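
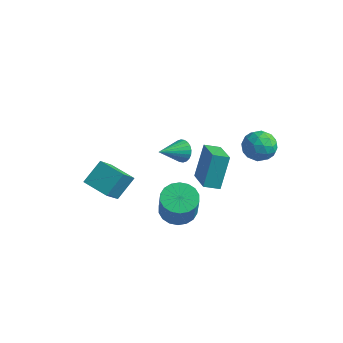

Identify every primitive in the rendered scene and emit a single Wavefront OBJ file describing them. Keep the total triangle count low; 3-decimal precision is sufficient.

v 3.102 3.348 0.952
v 4.156 3.452 0.865
v 3.224 1.708 0.455
v 4.278 1.812 0.368
v 3.819 1.831 1.325
v 3.744 2.845 1.633
v 3.636 2.315 -0.313
v 3.561 3.329 -0.005
v 4.485 2.814 0.083
v 4.599 2.515 1.096
v 2.781 2.645 0.224
v 2.895 2.346 1.237
v 3.618 3.544 0.953
v 3.762 1.616 0.367
v 3.492 1.627 0.93
v 4.111 1.689 0.879
v 3.376 3.187 1.404
v 3.996 3.248 1.353
v 3.798 2.296 1.623
v 3.384 1.912 -0.033
v 4.004 1.973 -0.084
v 3.269 3.471 0.441
v 3.888 3.533 0.39
v 3.582 2.864 -0.303
v 4.431 3.23 0.442
v 4.503 2.266 0.149
v 4.126 2.562 -0.251
v 4.082 3.158 -0.07
v 4.498 3.055 1.037
v 4.569 2.091 0.744
v 4.3 2.102 1.307
v 4.256 2.698 1.488
v 4.692 2.679 0.577
v 2.811 3.069 0.576
v 2.882 2.105 0.283
v 3.124 2.462 -0.168
v 3.08 3.058 0.013
v 2.877 2.894 1.171
v 2.949 1.93 0.878
v 3.298 2.002 1.39
v 3.254 2.598 1.571
v 2.688 2.481 0.743
v 2.939 -3.669 -0.875
v 3.599 -2.866 -0.818
v 4.18 -3.469 0.932
v 3.521 -4.271 0.875
v 3.212 -2.695 -0.63
v 3.793 -3.298 1.12
v 2.771 -2.717 -0.491
v 3.352 -3.319 1.259
v 2.363 -2.927 -0.428
v 2.944 -3.53 1.322
v 2.07 -3.284 -0.454
v 2.651 -3.887 1.296
v 1.949 -3.718 -0.563
v 2.53 -4.32 1.187
v 2.024 -4.141 -0.733
v 2.605 -4.743 1.017
v 2.28 -4.471 -0.932
v 2.861 -5.074 0.818
v 2.667 -4.642 -1.12
v 3.248 -5.245 0.63
v 3.108 -4.621 -1.259
v 3.689 -5.223 0.491
v 3.516 -4.41 -1.322
v 4.097 -5.013 0.428
v 3.809 -4.053 -1.296
v 4.39 -4.656 0.454
v 3.93 -3.62 -1.187
v 4.511 -4.222 0.563
v 3.855 -3.197 -1.017
v 4.436 -3.799 0.733
v 3.999 -2.89 1.099
v 3.867 -1.909 2.974
v 2.482 -1.662 0.35
v 2.35 -0.681 2.225
v 4.65 -2.259 0.815
v 4.518 -1.278 2.69
v 3.133 -1.031 0.066
v 3.001 -0.05 1.941
v -2.371 3.522 -3.57
v -1.994 3.142 -4.165
v -2.829 1.938 -2.85
v -1.764 3.171 -3.956
v -1.626 3.253 -3.688
v -1.602 3.376 -3.402
v -1.695 3.522 -3.142
v -1.891 3.667 -2.947
v -2.16 3.79 -2.847
v -2.46 3.873 -2.857
v -2.748 3.902 -2.976
v -2.977 3.873 -3.185
v -3.115 3.791 -3.453
v -3.139 3.668 -3.739
v -3.046 3.523 -3.999
v -2.85 3.377 -4.194
v -2.582 3.254 -4.294
v -2.281 3.171 -4.284
v -3.755 -2.597 -3.23
v -3.423 -3.919 -1.822
v -3.55 -1.38 -2.134
v -3.219 -2.702 -0.726
v -2.141 -2.558 -3.574
v -1.81 -3.88 -2.166
v -1.937 -1.341 -2.478
v -1.605 -2.663 -1.07
f 1 38 17
f 38 12 41
f 17 41 6
f 38 41 17
f 1 17 13
f 17 6 18
f 13 18 2
f 17 18 13
f 1 13 22
f 13 2 23
f 22 23 8
f 13 23 22
f 1 22 34
f 22 8 37
f 34 37 11
f 22 37 34
f 1 34 38
f 34 11 42
f 38 42 12
f 34 42 38
f 2 18 29
f 18 6 32
f 29 32 10
f 18 32 29
f 6 41 19
f 41 12 40
f 19 40 5
f 41 40 19
f 12 42 39
f 42 11 35
f 39 35 3
f 42 35 39
f 11 37 36
f 37 8 24
f 36 24 7
f 37 24 36
f 8 23 28
f 23 2 25
f 28 25 9
f 23 25 28
f 4 30 16
f 30 10 31
f 16 31 5
f 30 31 16
f 4 16 14
f 16 5 15
f 14 15 3
f 16 15 14
f 4 14 21
f 14 3 20
f 21 20 7
f 14 20 21
f 4 21 26
f 21 7 27
f 26 27 9
f 21 27 26
f 4 26 30
f 26 9 33
f 30 33 10
f 26 33 30
f 5 31 19
f 31 10 32
f 19 32 6
f 31 32 19
f 3 15 39
f 15 5 40
f 39 40 12
f 15 40 39
f 7 20 36
f 20 3 35
f 36 35 11
f 20 35 36
f 9 27 28
f 27 7 24
f 28 24 8
f 27 24 28
f 10 33 29
f 33 9 25
f 29 25 2
f 33 25 29
f 44 43 47
f 44 47 45
f 45 47 48
f 45 48 46
f 47 43 49
f 47 49 48
f 48 49 50
f 48 50 46
f 49 43 51
f 49 51 50
f 50 51 52
f 50 52 46
f 51 43 53
f 51 53 52
f 52 53 54
f 52 54 46
f 53 43 55
f 53 55 54
f 54 55 56
f 54 56 46
f 55 43 57
f 55 57 56
f 56 57 58
f 56 58 46
f 57 43 59
f 57 59 58
f 58 59 60
f 58 60 46
f 59 43 61
f 59 61 60
f 60 61 62
f 60 62 46
f 61 43 63
f 61 63 62
f 62 63 64
f 62 64 46
f 63 43 65
f 63 65 64
f 64 65 66
f 64 66 46
f 65 43 67
f 65 67 66
f 66 67 68
f 66 68 46
f 67 43 69
f 67 69 68
f 68 69 70
f 68 70 46
f 69 43 71
f 69 71 70
f 70 71 72
f 70 72 46
f 71 43 44
f 71 44 72
f 72 44 45
f 72 45 46
f 74 76 73
f 77 74 73
f 73 76 75
f 75 77 73
f 74 80 76
f 78 74 77
f 78 80 74
f 76 80 75
f 79 77 75
f 75 80 79
f 79 78 77
f 80 78 79
f 82 81 84
f 82 84 83
f 84 81 85
f 84 85 83
f 85 81 86
f 85 86 83
f 86 81 87
f 86 87 83
f 87 81 88
f 87 88 83
f 88 81 89
f 88 89 83
f 89 81 90
f 89 90 83
f 90 81 91
f 90 91 83
f 91 81 92
f 91 92 83
f 92 81 93
f 92 93 83
f 93 81 94
f 93 94 83
f 94 81 95
f 94 95 83
f 95 81 96
f 95 96 83
f 96 81 97
f 96 97 83
f 97 81 98
f 97 98 83
f 98 81 82
f 98 82 83
f 100 102 99
f 103 100 99
f 99 102 101
f 101 103 99
f 100 106 102
f 104 100 103
f 104 106 100
f 102 106 101
f 105 103 101
f 101 106 105
f 105 104 103
f 106 104 105



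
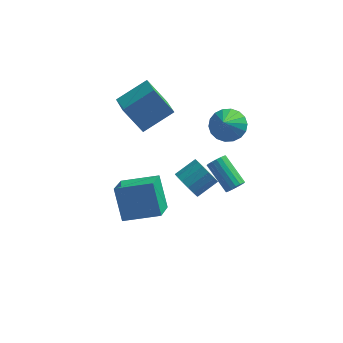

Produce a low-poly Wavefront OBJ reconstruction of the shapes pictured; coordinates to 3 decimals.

v 0.087 0.81 -2.069
v 0.578 0.894 -2.901
v 1.625 1.675 -2.204
v 1.133 1.59 -1.371
v 0.273 1.292 -2.889
v 1.319 2.073 -2.192
v -0.082 1.562 -2.657
v 0.964 2.342 -1.96
v -0.392 1.629 -2.268
v 0.654 2.41 -1.571
v -0.573 1.477 -1.825
v 0.473 2.258 -1.128
v -0.578 1.146 -1.448
v 0.468 1.927 -0.751
v -0.405 0.725 -1.236
v 0.642 1.506 -0.539
v -0.099 0.327 -1.248
v 0.947 1.108 -0.551
v 0.256 0.058 -1.48
v 1.302 0.838 -0.783
v 0.566 -0.01 -1.869
v 1.612 0.771 -1.172
v 0.747 0.142 -2.312
v 1.793 0.923 -1.615
v 0.752 0.473 -2.689
v 1.798 1.254 -1.992
v 2.135 3.358 1.138
v 2.694 4.032 1.786
v 1.945 2.222 2.482
v 2.235 4.18 1.846
v 1.757 4.165 1.766
v 1.354 3.989 1.561
v 1.105 3.689 1.273
v 1.06 3.323 0.957
v 1.228 2.964 0.678
v 1.576 2.683 0.489
v 2.034 2.535 0.429
v 2.512 2.551 0.509
v 2.915 2.726 0.714
v 3.164 3.026 1.003
v 3.209 3.392 1.318
v 3.041 3.751 1.597
v -2.286 0.958 2.439
v -3.418 1.247 3.988
v -2.873 2.651 1.694
v -4.004 2.94 3.243
v -0.696 1.94 3.417
v -1.827 2.229 4.966
v -1.282 3.633 2.672
v -2.414 3.922 4.221
v 2.705 2.342 -3.576
v 3.145 2.375 -3.127
v 1.936 3.651 -2.034
v 1.495 3.618 -2.484
v 3.215 2.601 -3.314
v 2.006 3.877 -2.221
v 3.169 2.768 -3.56
v 1.959 4.044 -2.467
v 3.016 2.837 -3.811
v 1.806 4.113 -2.718
v 2.791 2.793 -4.007
v 1.582 4.069 -2.915
v 2.547 2.646 -4.105
v 1.338 3.922 -3.013
v 2.339 2.429 -4.082
v 1.13 3.705 -2.989
v 2.215 2.192 -3.943
v 1.006 3.468 -2.85
v 2.203 1.989 -3.72
v 0.993 3.265 -2.627
v 2.306 1.868 -3.464
v 1.096 3.144 -2.371
v 2.5 1.855 -3.234
v 1.291 3.13 -2.141
v 2.741 1.953 -3.082
v 1.532 3.229 -1.989
v 2.974 2.141 -3.044
v 1.765 3.417 -1.951
v -2.801 -4.167 -0.314
v -3.354 -3.122 1.397
v -2.64 -2.623 -1.205
v -3.193 -1.578 0.507
v -0.747 -4.042 0.273
v -1.3 -2.997 1.985
v -0.586 -2.498 -0.617
v -1.139 -1.453 1.094
f 2 1 5
f 2 5 3
f 3 5 6
f 3 6 4
f 5 1 7
f 5 7 6
f 6 7 8
f 6 8 4
f 7 1 9
f 7 9 8
f 8 9 10
f 8 10 4
f 9 1 11
f 9 11 10
f 10 11 12
f 10 12 4
f 11 1 13
f 11 13 12
f 12 13 14
f 12 14 4
f 13 1 15
f 13 15 14
f 14 15 16
f 14 16 4
f 15 1 17
f 15 17 16
f 16 17 18
f 16 18 4
f 17 1 19
f 17 19 18
f 18 19 20
f 18 20 4
f 19 1 21
f 19 21 20
f 20 21 22
f 20 22 4
f 21 1 23
f 21 23 22
f 22 23 24
f 22 24 4
f 23 1 25
f 23 25 24
f 24 25 26
f 24 26 4
f 25 1 2
f 25 2 26
f 26 2 3
f 26 3 4
f 28 27 30
f 28 30 29
f 30 27 31
f 30 31 29
f 31 27 32
f 31 32 29
f 32 27 33
f 32 33 29
f 33 27 34
f 33 34 29
f 34 27 35
f 34 35 29
f 35 27 36
f 35 36 29
f 36 27 37
f 36 37 29
f 37 27 38
f 37 38 29
f 38 27 39
f 38 39 29
f 39 27 40
f 39 40 29
f 40 27 41
f 40 41 29
f 41 27 42
f 41 42 29
f 42 27 28
f 42 28 29
f 44 46 43
f 47 44 43
f 43 46 45
f 45 47 43
f 44 50 46
f 48 44 47
f 48 50 44
f 46 50 45
f 49 47 45
f 45 50 49
f 49 48 47
f 50 48 49
f 52 51 55
f 52 55 53
f 53 55 56
f 53 56 54
f 55 51 57
f 55 57 56
f 56 57 58
f 56 58 54
f 57 51 59
f 57 59 58
f 58 59 60
f 58 60 54
f 59 51 61
f 59 61 60
f 60 61 62
f 60 62 54
f 61 51 63
f 61 63 62
f 62 63 64
f 62 64 54
f 63 51 65
f 63 65 64
f 64 65 66
f 64 66 54
f 65 51 67
f 65 67 66
f 66 67 68
f 66 68 54
f 67 51 69
f 67 69 68
f 68 69 70
f 68 70 54
f 69 51 71
f 69 71 70
f 70 71 72
f 70 72 54
f 71 51 73
f 71 73 72
f 72 73 74
f 72 74 54
f 73 51 75
f 73 75 74
f 74 75 76
f 74 76 54
f 75 51 77
f 75 77 76
f 76 77 78
f 76 78 54
f 77 51 52
f 77 52 78
f 78 52 53
f 78 53 54
f 80 82 79
f 83 80 79
f 79 82 81
f 81 83 79
f 80 86 82
f 84 80 83
f 84 86 80
f 82 86 81
f 85 83 81
f 81 86 85
f 85 84 83
f 86 84 85



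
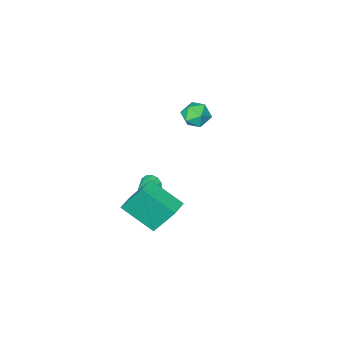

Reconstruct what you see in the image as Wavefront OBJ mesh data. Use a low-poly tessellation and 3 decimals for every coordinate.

v 2.192 -1.34 0.091
v 2.51 -1.585 -0.299
v 3.188 -0.84 0.589
v 2.427 -1.304 -0.416
v 2.269 -1.034 -0.371
v 2.087 -0.861 -0.18
v 1.938 -0.841 0.098
v 1.87 -0.979 0.373
v 1.904 -1.232 0.559
v 2.03 -1.519 0.597
v 2.207 -1.749 0.474
v 2.379 -1.85 0.229
v 2.492 -1.788 -0.059
v -2.542 -4.095 1.474
v -2.234 -3.759 2.13
v -1.406 -3.961 0.87
v -1.098 -3.625 1.526
v -1.287 -4.401 1.527
v -1.989 -4.484 1.899
v -1.651 -3.236 1.101
v -2.353 -3.319 1.473
v -1.683 -3.228 1.899
v -1.458 -3.948 2.162
v -2.182 -3.772 0.838
v -1.957 -4.492 1.101
v 3.461 1.66 0.473
v 2.898 2.523 2.152
v 4.15 2.087 0.485
v 3.587 2.95 2.164
v 4.293 0.29 1.456
v 3.73 1.153 3.135
v 4.982 0.717 1.468
v 4.419 1.58 3.147
f 2 1 4
f 2 4 3
f 4 1 5
f 4 5 3
f 5 1 6
f 5 6 3
f 6 1 7
f 6 7 3
f 7 1 8
f 7 8 3
f 8 1 9
f 8 9 3
f 9 1 10
f 9 10 3
f 10 1 11
f 10 11 3
f 11 1 12
f 11 12 3
f 12 1 13
f 12 13 3
f 13 1 2
f 13 2 3
f 14 25 19
f 14 19 15
f 14 15 21
f 14 21 24
f 14 24 25
f 15 19 23
f 19 25 18
f 25 24 16
f 24 21 20
f 21 15 22
f 17 23 18
f 17 18 16
f 17 16 20
f 17 20 22
f 17 22 23
f 18 23 19
f 16 18 25
f 20 16 24
f 22 20 21
f 23 22 15
f 27 29 26
f 30 27 26
f 26 29 28
f 28 30 26
f 27 33 29
f 31 27 30
f 31 33 27
f 29 33 28
f 32 30 28
f 28 33 32
f 32 31 30
f 33 31 32



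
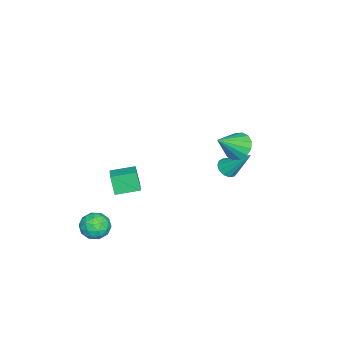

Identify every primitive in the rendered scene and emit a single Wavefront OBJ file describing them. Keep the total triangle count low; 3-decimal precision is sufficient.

v 0.901 2.67 1.966
v 1.365 3.198 1.868
v 1.799 2.05 2.874
v 1.155 3.307 2.149
v 0.877 3.245 2.382
v 0.606 3.029 2.503
v 0.413 2.717 2.48
v 0.351 2.392 2.32
v 0.437 2.142 2.064
v 0.646 2.033 1.783
v 0.924 2.095 1.55
v 1.196 2.311 1.429
v 1.388 2.623 1.452
v 1.45 2.948 1.612
v 2.33 -2.55 -3.195
v 2.857 -3.049 -3.076
v 1.883 -3.231 -4.064
v 2.41 -3.73 -3.945
v 1.882 -3.625 -3.443
v 2.158 -3.205 -2.906
v 2.582 -3.075 -4.234
v 2.858 -2.655 -3.697
v 3.013 -3.374 -3.718
v 2.58 -3.714 -3.229
v 2.16 -2.566 -3.911
v 1.727 -2.906 -3.422
v 2.633 -2.74 -3.059
v 2.107 -3.54 -4.081
v 1.797 -3.479 -3.786
v 2.107 -3.772 -3.715
v 2.222 -2.831 -2.959
v 2.532 -3.125 -2.889
v 1.959 -3.463 -3.105
v 2.208 -3.155 -4.251
v 2.518 -3.449 -4.181
v 2.633 -2.508 -3.425
v 2.943 -2.801 -3.354
v 2.781 -2.817 -4.035
v 3.034 -3.224 -3.367
v 2.771 -3.624 -3.877
v 2.872 -3.24 -4.047
v 3.035 -2.992 -3.732
v 2.78 -3.424 -3.079
v 2.517 -3.824 -3.59
v 2.207 -3.763 -3.295
v 2.369 -3.515 -2.979
v 2.872 -3.615 -3.456
v 2.223 -2.456 -3.55
v 1.96 -2.856 -4.061
v 2.371 -2.765 -4.161
v 2.533 -2.517 -3.845
v 1.969 -2.656 -3.263
v 1.706 -3.056 -3.773
v 1.705 -3.288 -3.408
v 1.868 -3.04 -3.093
v 1.868 -2.665 -3.684
v -0.852 -3.434 -3.669
v -1.091 -3.719 -2.709
v -1.333 -2.396 -3.481
v -1.573 -2.681 -2.521
v -0.007 -3.099 -3.359
v -0.247 -3.384 -2.399
v -0.489 -2.061 -3.171
v -0.728 -2.346 -2.211
v -2.313 1.326 -2.194
v -1.781 1.301 -2.28
v -2.047 2.434 -0.866
v -1.885 1.531 -2.451
v -2.125 1.695 -2.54
v -2.425 1.742 -2.519
v -2.69 1.657 -2.395
v -2.835 1.467 -2.207
v -2.814 1.232 -2.015
v -2.635 1.027 -1.88
v -2.353 0.916 -1.844
v -2.059 0.936 -1.92
v -1.846 1.08 -2.082
f 2 1 4
f 2 4 3
f 4 1 5
f 4 5 3
f 5 1 6
f 5 6 3
f 6 1 7
f 6 7 3
f 7 1 8
f 7 8 3
f 8 1 9
f 8 9 3
f 9 1 10
f 9 10 3
f 10 1 11
f 10 11 3
f 11 1 12
f 11 12 3
f 12 1 13
f 12 13 3
f 13 1 14
f 13 14 3
f 14 1 2
f 14 2 3
f 15 52 31
f 52 26 55
f 31 55 20
f 52 55 31
f 15 31 27
f 31 20 32
f 27 32 16
f 31 32 27
f 15 27 36
f 27 16 37
f 36 37 22
f 27 37 36
f 15 36 48
f 36 22 51
f 48 51 25
f 36 51 48
f 15 48 52
f 48 25 56
f 52 56 26
f 48 56 52
f 16 32 43
f 32 20 46
f 43 46 24
f 32 46 43
f 20 55 33
f 55 26 54
f 33 54 19
f 55 54 33
f 26 56 53
f 56 25 49
f 53 49 17
f 56 49 53
f 25 51 50
f 51 22 38
f 50 38 21
f 51 38 50
f 22 37 42
f 37 16 39
f 42 39 23
f 37 39 42
f 18 44 30
f 44 24 45
f 30 45 19
f 44 45 30
f 18 30 28
f 30 19 29
f 28 29 17
f 30 29 28
f 18 28 35
f 28 17 34
f 35 34 21
f 28 34 35
f 18 35 40
f 35 21 41
f 40 41 23
f 35 41 40
f 18 40 44
f 40 23 47
f 44 47 24
f 40 47 44
f 19 45 33
f 45 24 46
f 33 46 20
f 45 46 33
f 17 29 53
f 29 19 54
f 53 54 26
f 29 54 53
f 21 34 50
f 34 17 49
f 50 49 25
f 34 49 50
f 23 41 42
f 41 21 38
f 42 38 22
f 41 38 42
f 24 47 43
f 47 23 39
f 43 39 16
f 47 39 43
f 58 60 57
f 61 58 57
f 57 60 59
f 59 61 57
f 58 64 60
f 62 58 61
f 62 64 58
f 60 64 59
f 63 61 59
f 59 64 63
f 63 62 61
f 64 62 63
f 66 65 68
f 66 68 67
f 68 65 69
f 68 69 67
f 69 65 70
f 69 70 67
f 70 65 71
f 70 71 67
f 71 65 72
f 71 72 67
f 72 65 73
f 72 73 67
f 73 65 74
f 73 74 67
f 74 65 75
f 74 75 67
f 75 65 76
f 75 76 67
f 76 65 77
f 76 77 67
f 77 65 66
f 77 66 67



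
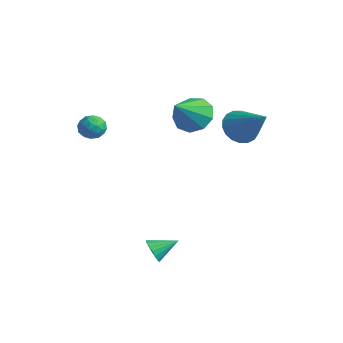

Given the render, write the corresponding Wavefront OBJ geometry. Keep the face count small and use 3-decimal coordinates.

v -2.643 -3.434 1.336
v -2.325 -2.995 0.92
v -1.695 -3.605 1.88
v -1.377 -3.166 1.464
v -1.84 -2.938 1.912
v -2.426 -2.832 1.576
v -1.594 -3.768 1.224
v -2.18 -3.662 0.888
v -1.677 -3.201 0.851
v -1.829 -2.688 1.276
v -2.191 -3.912 1.524
v -2.343 -3.399 1.949
v -2.567 -3.2 1.08
v -1.453 -3.4 1.72
v -1.725 -3.267 1.983
v -1.538 -3.008 1.739
v -2.626 -3.104 1.466
v -2.439 -2.846 1.221
v -2.155 -2.812 1.805
v -1.581 -3.754 1.579
v -1.394 -3.496 1.334
v -2.482 -3.592 1.061
v -2.295 -3.333 0.817
v -1.865 -3.788 0.995
v -1.999 -3.062 0.795
v -1.442 -3.163 1.115
v -1.57 -3.517 0.974
v -1.914 -3.455 0.776
v -2.088 -2.761 1.045
v -1.531 -2.861 1.365
v -1.804 -2.728 1.629
v -2.148 -2.666 1.431
v -1.707 -2.882 1.005
v -2.489 -3.739 1.435
v -1.932 -3.839 1.755
v -1.872 -3.934 1.369
v -2.216 -3.872 1.171
v -2.578 -3.437 1.685
v -2.021 -3.538 2.005
v -2.106 -3.145 2.024
v -2.45 -3.083 1.826
v -2.313 -3.718 1.795
v 3.344 -4.026 -3.51
v 3.556 -4.375 -3.03
v 3.816 -3.054 -3.01
v 3.768 -4.385 -3.213
v 3.897 -4.323 -3.454
v 3.916 -4.202 -3.707
v 3.821 -4.047 -3.92
v 3.633 -3.887 -4.052
v 3.387 -3.755 -4.077
v 3.132 -3.676 -3.989
v 2.92 -3.667 -3.807
v 2.791 -3.729 -3.565
v 2.772 -3.849 -3.313
v 2.866 -4.005 -3.099
v 3.055 -4.164 -2.967
v 3.301 -4.297 -2.943
v 1.679 1.911 1.32
v 2.189 2.284 0.637
v 3.381 1.929 2.6
v 2.038 2.617 0.832
v 1.817 2.81 1.124
v 1.568 2.825 1.454
v 1.341 2.659 1.758
v 1.181 2.344 1.975
v 1.12 1.944 2.062
v 1.169 1.538 2.002
v 1.32 1.205 1.807
v 1.541 1.013 1.515
v 1.79 0.998 1.185
v 2.017 1.164 0.881
v 2.177 1.478 0.664
v 2.238 1.878 0.577
v -1.311 1.64 0.948
v -0.346 1.995 1.001
v -0.869 0.26 2.112
v -0.74 2.293 1.504
v -1.402 2.285 1.746
v -2.021 1.976 1.615
v -2.308 1.51 1.171
v -2.129 1.105 0.623
v -1.567 0.951 0.227
v -0.886 1.119 0.168
v -0.403 1.532 0.474
f 1 38 17
f 38 12 41
f 17 41 6
f 38 41 17
f 1 17 13
f 17 6 18
f 13 18 2
f 17 18 13
f 1 13 22
f 13 2 23
f 22 23 8
f 13 23 22
f 1 22 34
f 22 8 37
f 34 37 11
f 22 37 34
f 1 34 38
f 34 11 42
f 38 42 12
f 34 42 38
f 2 18 29
f 18 6 32
f 29 32 10
f 18 32 29
f 6 41 19
f 41 12 40
f 19 40 5
f 41 40 19
f 12 42 39
f 42 11 35
f 39 35 3
f 42 35 39
f 11 37 36
f 37 8 24
f 36 24 7
f 37 24 36
f 8 23 28
f 23 2 25
f 28 25 9
f 23 25 28
f 4 30 16
f 30 10 31
f 16 31 5
f 30 31 16
f 4 16 14
f 16 5 15
f 14 15 3
f 16 15 14
f 4 14 21
f 14 3 20
f 21 20 7
f 14 20 21
f 4 21 26
f 21 7 27
f 26 27 9
f 21 27 26
f 4 26 30
f 26 9 33
f 30 33 10
f 26 33 30
f 5 31 19
f 31 10 32
f 19 32 6
f 31 32 19
f 3 15 39
f 15 5 40
f 39 40 12
f 15 40 39
f 7 20 36
f 20 3 35
f 36 35 11
f 20 35 36
f 9 27 28
f 27 7 24
f 28 24 8
f 27 24 28
f 10 33 29
f 33 9 25
f 29 25 2
f 33 25 29
f 44 43 46
f 44 46 45
f 46 43 47
f 46 47 45
f 47 43 48
f 47 48 45
f 48 43 49
f 48 49 45
f 49 43 50
f 49 50 45
f 50 43 51
f 50 51 45
f 51 43 52
f 51 52 45
f 52 43 53
f 52 53 45
f 53 43 54
f 53 54 45
f 54 43 55
f 54 55 45
f 55 43 56
f 55 56 45
f 56 43 57
f 56 57 45
f 57 43 58
f 57 58 45
f 58 43 44
f 58 44 45
f 60 59 62
f 60 62 61
f 62 59 63
f 62 63 61
f 63 59 64
f 63 64 61
f 64 59 65
f 64 65 61
f 65 59 66
f 65 66 61
f 66 59 67
f 66 67 61
f 67 59 68
f 67 68 61
f 68 59 69
f 68 69 61
f 69 59 70
f 69 70 61
f 70 59 71
f 70 71 61
f 71 59 72
f 71 72 61
f 72 59 73
f 72 73 61
f 73 59 74
f 73 74 61
f 74 59 60
f 74 60 61
f 76 75 78
f 76 78 77
f 78 75 79
f 78 79 77
f 79 75 80
f 79 80 77
f 80 75 81
f 80 81 77
f 81 75 82
f 81 82 77
f 82 75 83
f 82 83 77
f 83 75 84
f 83 84 77
f 84 75 85
f 84 85 77
f 85 75 76
f 85 76 77



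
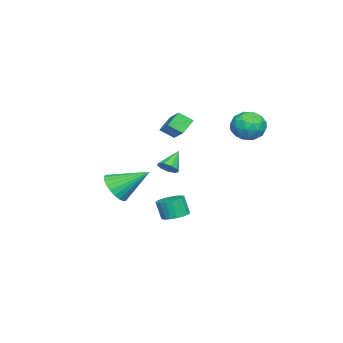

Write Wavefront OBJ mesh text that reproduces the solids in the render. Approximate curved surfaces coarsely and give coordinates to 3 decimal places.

v 1.501 -0.906 -2.78
v 2.169 -0.593 -2.646
v 2.107 -0.92 -1.567
v 1.439 -1.234 -1.7
v 1.974 -0.357 -2.586
v 1.912 -0.684 -1.506
v 1.697 -0.217 -2.56
v 1.634 -0.544 -1.48
v 1.386 -0.195 -2.571
v 1.323 -0.523 -1.491
v 1.095 -0.297 -2.619
v 1.033 -0.624 -1.539
v 0.874 -0.504 -2.694
v 0.812 -0.831 -1.614
v 0.762 -0.781 -2.784
v 0.7 -1.108 -1.705
v 0.777 -1.079 -2.874
v 0.715 -1.406 -1.794
v 0.918 -1.347 -2.947
v 0.856 -1.675 -1.867
v 1.16 -1.54 -2.991
v 1.097 -1.867 -1.912
v 1.46 -1.622 -2.999
v 1.398 -1.95 -1.919
v 1.768 -1.581 -2.969
v 1.706 -1.909 -1.889
v 2.029 -1.424 -2.906
v 1.967 -1.751 -1.826
v 2.2 -1.176 -2.821
v 2.137 -1.504 -1.742
v 2.249 -0.882 -2.73
v 2.187 -1.21 -1.65
v -0.316 3.257 3.554
v 0.582 2.841 3.687
v -0.842 1.899 2.853
v 0.056 1.483 2.986
v -0.529 1.67 3.773
v -0.204 2.51 4.207
v -0.056 2.23 2.333
v 0.269 3.07 2.767
v 0.743 2.206 2.933
v 0.45 1.86 3.823
v -0.71 2.88 2.717
v -1.003 2.534 3.607
v 0.179 3.168 3.682
v -0.439 1.572 2.858
v -0.783 1.682 3.321
v -0.255 1.437 3.399
v -0.283 2.974 3.987
v 0.245 2.729 4.066
v -0.408 2.041 4.117
v -0.505 2.011 2.474
v 0.023 1.766 2.553
v -0.005 3.303 3.141
v 0.523 3.058 3.219
v 0.148 2.699 2.423
v 0.801 2.551 3.317
v 0.493 1.752 2.905
v 0.427 2.192 2.521
v 0.618 2.685 2.776
v 0.629 2.347 3.84
v 0.321 1.549 3.428
v -0.024 1.659 3.891
v 0.167 2.152 4.146
v 0.724 1.974 3.397
v -0.581 3.191 3.112
v -0.889 2.393 2.7
v -0.427 2.588 2.394
v -0.236 3.081 2.649
v -0.753 2.988 3.635
v -1.061 2.189 3.223
v -0.878 2.055 3.764
v -0.687 2.548 4.019
v -0.984 2.766 3.143
v 0.564 -4.508 -1.617
v 1.026 -3.93 -2.304
v 0.196 -2.772 -0.403
v 0.654 -3.919 -2.432
v 0.268 -3.998 -2.437
v -0.073 -4.154 -2.316
v -0.317 -4.365 -2.089
v -0.427 -4.597 -1.79
v -0.386 -4.815 -1.465
v -0.201 -4.987 -1.163
v 0.101 -5.086 -0.93
v 0.474 -5.097 -0.801
v 0.86 -5.018 -0.797
v 1.201 -4.862 -0.917
v 1.445 -4.652 -1.144
v 1.555 -4.42 -1.443
v 1.514 -4.201 -1.768
v 1.328 -4.029 -2.071
v -0.758 -1.768 1.811
v -0.581 -2.508 2.329
v -1.411 -1.429 2.517
v -1.235 -2.169 3.036
v 0.715 -0.791 2.704
v 0.891 -1.531 3.223
v 0.061 -0.452 3.411
v 0.238 -1.192 3.929
v 3.979 -0.461 1.428
v 4.356 -0.14 1.73
v 3.081 -0.219 2.292
v 4.164 0.087 1.467
v 3.886 0.057 1.185
v 3.651 -0.215 1.018
v 3.57 -0.603 1.042
v 3.68 -0.924 1.247
v 3.93 -1.029 1.536
v 4.203 -0.868 1.775
v 4.372 -0.517 1.851
f 2 1 5
f 2 5 3
f 3 5 6
f 3 6 4
f 5 1 7
f 5 7 6
f 6 7 8
f 6 8 4
f 7 1 9
f 7 9 8
f 8 9 10
f 8 10 4
f 9 1 11
f 9 11 10
f 10 11 12
f 10 12 4
f 11 1 13
f 11 13 12
f 12 13 14
f 12 14 4
f 13 1 15
f 13 15 14
f 14 15 16
f 14 16 4
f 15 1 17
f 15 17 16
f 16 17 18
f 16 18 4
f 17 1 19
f 17 19 18
f 18 19 20
f 18 20 4
f 19 1 21
f 19 21 20
f 20 21 22
f 20 22 4
f 21 1 23
f 21 23 22
f 22 23 24
f 22 24 4
f 23 1 25
f 23 25 24
f 24 25 26
f 24 26 4
f 25 1 27
f 25 27 26
f 26 27 28
f 26 28 4
f 27 1 29
f 27 29 28
f 28 29 30
f 28 30 4
f 29 1 31
f 29 31 30
f 30 31 32
f 30 32 4
f 31 1 2
f 31 2 32
f 32 2 3
f 32 3 4
f 33 70 49
f 70 44 73
f 49 73 38
f 70 73 49
f 33 49 45
f 49 38 50
f 45 50 34
f 49 50 45
f 33 45 54
f 45 34 55
f 54 55 40
f 45 55 54
f 33 54 66
f 54 40 69
f 66 69 43
f 54 69 66
f 33 66 70
f 66 43 74
f 70 74 44
f 66 74 70
f 34 50 61
f 50 38 64
f 61 64 42
f 50 64 61
f 38 73 51
f 73 44 72
f 51 72 37
f 73 72 51
f 44 74 71
f 74 43 67
f 71 67 35
f 74 67 71
f 43 69 68
f 69 40 56
f 68 56 39
f 69 56 68
f 40 55 60
f 55 34 57
f 60 57 41
f 55 57 60
f 36 62 48
f 62 42 63
f 48 63 37
f 62 63 48
f 36 48 46
f 48 37 47
f 46 47 35
f 48 47 46
f 36 46 53
f 46 35 52
f 53 52 39
f 46 52 53
f 36 53 58
f 53 39 59
f 58 59 41
f 53 59 58
f 36 58 62
f 58 41 65
f 62 65 42
f 58 65 62
f 37 63 51
f 63 42 64
f 51 64 38
f 63 64 51
f 35 47 71
f 47 37 72
f 71 72 44
f 47 72 71
f 39 52 68
f 52 35 67
f 68 67 43
f 52 67 68
f 41 59 60
f 59 39 56
f 60 56 40
f 59 56 60
f 42 65 61
f 65 41 57
f 61 57 34
f 65 57 61
f 76 75 78
f 76 78 77
f 78 75 79
f 78 79 77
f 79 75 80
f 79 80 77
f 80 75 81
f 80 81 77
f 81 75 82
f 81 82 77
f 82 75 83
f 82 83 77
f 83 75 84
f 83 84 77
f 84 75 85
f 84 85 77
f 85 75 86
f 85 86 77
f 86 75 87
f 86 87 77
f 87 75 88
f 87 88 77
f 88 75 89
f 88 89 77
f 89 75 90
f 89 90 77
f 90 75 91
f 90 91 77
f 91 75 92
f 91 92 77
f 92 75 76
f 92 76 77
f 94 96 93
f 97 94 93
f 93 96 95
f 95 97 93
f 94 100 96
f 98 94 97
f 98 100 94
f 96 100 95
f 99 97 95
f 95 100 99
f 99 98 97
f 100 98 99
f 102 101 104
f 102 104 103
f 104 101 105
f 104 105 103
f 105 101 106
f 105 106 103
f 106 101 107
f 106 107 103
f 107 101 108
f 107 108 103
f 108 101 109
f 108 109 103
f 109 101 110
f 109 110 103
f 110 101 111
f 110 111 103
f 111 101 102
f 111 102 103



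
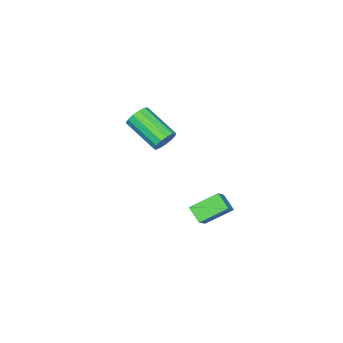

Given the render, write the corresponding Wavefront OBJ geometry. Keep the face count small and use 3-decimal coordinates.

v -3.397 -1.867 0.988
v -2.86 -1.821 1.451
v -3.467 -3.627 2.334
v -4.003 -3.673 1.872
v -3.171 -1.634 1.62
v -3.778 -3.44 2.503
v -3.554 -1.521 1.588
v -4.16 -3.327 2.471
v -3.887 -1.518 1.366
v -4.493 -3.324 2.249
v -4.064 -1.626 1.024
v -4.67 -3.432 1.907
v -4.029 -1.81 0.671
v -4.635 -3.616 1.554
v -3.794 -2.012 0.418
v -4.4 -3.819 1.301
v -3.433 -2.169 0.347
v -4.039 -3.975 1.23
v -3.06 -2.229 0.479
v -3.666 -4.035 1.362
v -2.794 -2.174 0.773
v -3.4 -3.981 1.656
v -2.72 -2.022 1.136
v -3.326 -3.828 2.019
v 0.694 3.539 1.098
v 0.322 2.87 1.627
v 2.046 3.839 2.428
v 1.675 3.171 2.957
v 1.585 2.509 0.423
v 1.214 1.841 0.952
v 2.938 2.81 1.753
v 2.566 2.141 2.282
f 2 1 5
f 2 5 3
f 3 5 6
f 3 6 4
f 5 1 7
f 5 7 6
f 6 7 8
f 6 8 4
f 7 1 9
f 7 9 8
f 8 9 10
f 8 10 4
f 9 1 11
f 9 11 10
f 10 11 12
f 10 12 4
f 11 1 13
f 11 13 12
f 12 13 14
f 12 14 4
f 13 1 15
f 13 15 14
f 14 15 16
f 14 16 4
f 15 1 17
f 15 17 16
f 16 17 18
f 16 18 4
f 17 1 19
f 17 19 18
f 18 19 20
f 18 20 4
f 19 1 21
f 19 21 20
f 20 21 22
f 20 22 4
f 21 1 23
f 21 23 22
f 22 23 24
f 22 24 4
f 23 1 2
f 23 2 24
f 24 2 3
f 24 3 4
f 26 28 25
f 29 26 25
f 25 28 27
f 27 29 25
f 26 32 28
f 30 26 29
f 30 32 26
f 28 32 27
f 31 29 27
f 27 32 31
f 31 30 29
f 32 30 31



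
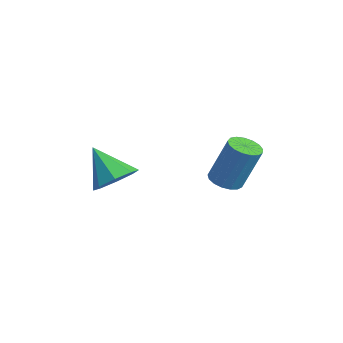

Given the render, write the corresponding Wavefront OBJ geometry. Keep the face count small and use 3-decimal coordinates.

v 0.503 -3.749 -1.444
v 0.992 -3.474 -0.932
v -0.383 -4.091 -0.416
v 0.617 -3.071 -1.121
v 0.175 -3.065 -1.499
v -0.075 -3.46 -1.845
v 0.013 -4.024 -1.957
v 0.388 -4.427 -1.768
v 0.83 -4.433 -1.39
v 1.08 -4.038 -1.044
v 1.16 -0.509 -1.899
v 1.699 -0.625 -1.998
v 2.078 -0.167 -0.481
v 1.54 -0.051 -0.381
v 1.674 -0.368 -2.07
v 2.054 0.09 -0.553
v 1.532 -0.143 -2.102
v 1.912 0.315 -0.585
v 1.304 -0.002 -2.088
v 1.684 0.456 -0.571
v 1.044 0.022 -2.03
v 1.423 0.481 -0.513
v 0.81 -0.075 -1.942
v 1.19 0.384 -0.425
v 0.656 -0.271 -1.845
v 1.036 0.187 -0.327
v 0.618 -0.522 -1.759
v 0.998 -0.064 -0.242
v 0.704 -0.77 -1.706
v 1.084 -0.312 -0.188
v 0.894 -0.959 -1.696
v 1.274 -0.5 -0.179
v 1.146 -1.044 -1.733
v 1.525 -0.586 -0.216
v 1.401 -1.007 -1.808
v 1.78 -0.548 -0.291
v 1.6 -0.856 -1.904
v 1.98 -0.397 -0.387
f 2 1 4
f 2 4 3
f 4 1 5
f 4 5 3
f 5 1 6
f 5 6 3
f 6 1 7
f 6 7 3
f 7 1 8
f 7 8 3
f 8 1 9
f 8 9 3
f 9 1 10
f 9 10 3
f 10 1 2
f 10 2 3
f 12 11 15
f 12 15 13
f 13 15 16
f 13 16 14
f 15 11 17
f 15 17 16
f 16 17 18
f 16 18 14
f 17 11 19
f 17 19 18
f 18 19 20
f 18 20 14
f 19 11 21
f 19 21 20
f 20 21 22
f 20 22 14
f 21 11 23
f 21 23 22
f 22 23 24
f 22 24 14
f 23 11 25
f 23 25 24
f 24 25 26
f 24 26 14
f 25 11 27
f 25 27 26
f 26 27 28
f 26 28 14
f 27 11 29
f 27 29 28
f 28 29 30
f 28 30 14
f 29 11 31
f 29 31 30
f 30 31 32
f 30 32 14
f 31 11 33
f 31 33 32
f 32 33 34
f 32 34 14
f 33 11 35
f 33 35 34
f 34 35 36
f 34 36 14
f 35 11 37
f 35 37 36
f 36 37 38
f 36 38 14
f 37 11 12
f 37 12 38
f 38 12 13
f 38 13 14



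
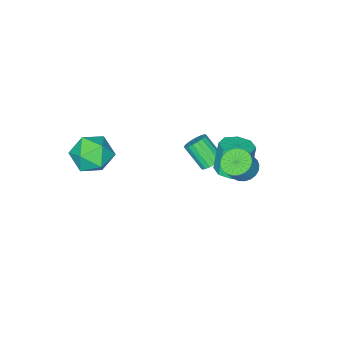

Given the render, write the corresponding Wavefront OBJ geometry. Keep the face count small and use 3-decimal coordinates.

v -2.974 2.268 -0.751
v -2.289 2.877 -0.541
v -2.722 2.781 1.142
v -3.406 2.172 0.931
v -2.915 3.204 -0.683
v -3.347 3.107 1
v -3.574 2.982 -0.865
v -4.007 2.886 0.818
v -3.883 2.343 -0.98
v -4.315 2.246 0.702
v -3.658 1.659 -0.962
v -4.091 1.563 0.721
v -3.033 1.333 -0.82
v -3.465 1.236 0.863
v -2.373 1.554 -0.638
v -2.806 1.458 1.045
v -2.065 2.194 -0.522
v -2.497 2.097 1.16
v 1.938 -1.846 1.824
v 2.479 -1.371 0.84
v 1.681 -3.549 0.86
v 2.222 -3.074 -0.124
v 2.875 -3.304 0.88
v 3.034 -2.252 1.475
v 1.126 -2.668 0.225
v 1.285 -1.616 0.82
v 1.977 -1.879 -0.149
v 3.058 -2.272 0.256
v 1.102 -2.648 1.444
v 2.183 -3.041 1.849
v -2.041 3.872 1.313
v -1.416 4.153 0.901
v -0.813 4.21 1.855
v -1.439 3.928 2.267
v -1.563 4.418 0.978
v -0.96 4.475 1.932
v -1.782 4.599 1.106
v -1.179 4.656 2.06
v -2.041 4.67 1.265
v -1.438 4.727 2.219
v -2.3 4.619 1.432
v -1.697 4.676 2.386
v -2.519 4.455 1.58
v -1.917 4.512 2.534
v -2.666 4.201 1.688
v -2.063 4.258 2.642
v -2.718 3.898 1.739
v -2.115 3.955 2.693
v -2.667 3.59 1.725
v -2.064 3.647 2.679
v -2.52 3.325 1.648
v -1.917 3.382 2.602
v -2.301 3.144 1.52
v -1.698 3.201 2.474
v -2.042 3.073 1.361
v -1.439 3.13 2.315
v -1.783 3.124 1.194
v -1.18 3.181 2.148
v -1.563 3.288 1.046
v -0.961 3.345 2
v -1.417 3.542 0.938
v -0.814 3.599 1.892
v -1.365 3.845 0.887
v -0.762 3.902 1.841
v -3.815 0.115 -2.336
v -3.157 0.268 -2.262
v -3.026 -0.863 -1.109
v -3.685 -1.015 -1.184
v -3.292 0.453 -2.064
v -3.161 -0.678 -0.912
v -3.53 0.572 -1.921
v -3.399 -0.559 -0.768
v -3.825 0.6 -1.86
v -3.694 -0.531 -0.707
v -4.118 0.533 -1.893
v -3.988 -0.598 -0.74
v -4.351 0.382 -2.014
v -4.221 -0.749 -0.861
v -4.478 0.179 -2.199
v -4.348 -0.952 -1.046
v -4.474 -0.037 -2.411
v -4.343 -1.168 -1.258
v -4.339 -0.222 -2.608
v -4.208 -1.353 -1.456
v -4.101 -0.341 -2.752
v -3.97 -1.472 -1.599
v -3.806 -0.369 -2.813
v -3.675 -1.5 -1.66
v -3.512 -0.302 -2.78
v -3.382 -1.433 -1.627
v -3.279 -0.151 -2.659
v -3.149 -1.282 -1.506
v -3.152 0.052 -2.474
v -3.022 -1.079 -1.321
f 2 1 5
f 2 5 3
f 3 5 6
f 3 6 4
f 5 1 7
f 5 7 6
f 6 7 8
f 6 8 4
f 7 1 9
f 7 9 8
f 8 9 10
f 8 10 4
f 9 1 11
f 9 11 10
f 10 11 12
f 10 12 4
f 11 1 13
f 11 13 12
f 12 13 14
f 12 14 4
f 13 1 15
f 13 15 14
f 14 15 16
f 14 16 4
f 15 1 17
f 15 17 16
f 16 17 18
f 16 18 4
f 17 1 2
f 17 2 18
f 18 2 3
f 18 3 4
f 19 30 24
f 19 24 20
f 19 20 26
f 19 26 29
f 19 29 30
f 20 24 28
f 24 30 23
f 30 29 21
f 29 26 25
f 26 20 27
f 22 28 23
f 22 23 21
f 22 21 25
f 22 25 27
f 22 27 28
f 23 28 24
f 21 23 30
f 25 21 29
f 27 25 26
f 28 27 20
f 32 31 35
f 32 35 33
f 33 35 36
f 33 36 34
f 35 31 37
f 35 37 36
f 36 37 38
f 36 38 34
f 37 31 39
f 37 39 38
f 38 39 40
f 38 40 34
f 39 31 41
f 39 41 40
f 40 41 42
f 40 42 34
f 41 31 43
f 41 43 42
f 42 43 44
f 42 44 34
f 43 31 45
f 43 45 44
f 44 45 46
f 44 46 34
f 45 31 47
f 45 47 46
f 46 47 48
f 46 48 34
f 47 31 49
f 47 49 48
f 48 49 50
f 48 50 34
f 49 31 51
f 49 51 50
f 50 51 52
f 50 52 34
f 51 31 53
f 51 53 52
f 52 53 54
f 52 54 34
f 53 31 55
f 53 55 54
f 54 55 56
f 54 56 34
f 55 31 57
f 55 57 56
f 56 57 58
f 56 58 34
f 57 31 59
f 57 59 58
f 58 59 60
f 58 60 34
f 59 31 61
f 59 61 60
f 60 61 62
f 60 62 34
f 61 31 63
f 61 63 62
f 62 63 64
f 62 64 34
f 63 31 32
f 63 32 64
f 64 32 33
f 64 33 34
f 66 65 69
f 66 69 67
f 67 69 70
f 67 70 68
f 69 65 71
f 69 71 70
f 70 71 72
f 70 72 68
f 71 65 73
f 71 73 72
f 72 73 74
f 72 74 68
f 73 65 75
f 73 75 74
f 74 75 76
f 74 76 68
f 75 65 77
f 75 77 76
f 76 77 78
f 76 78 68
f 77 65 79
f 77 79 78
f 78 79 80
f 78 80 68
f 79 65 81
f 79 81 80
f 80 81 82
f 80 82 68
f 81 65 83
f 81 83 82
f 82 83 84
f 82 84 68
f 83 65 85
f 83 85 84
f 84 85 86
f 84 86 68
f 85 65 87
f 85 87 86
f 86 87 88
f 86 88 68
f 87 65 89
f 87 89 88
f 88 89 90
f 88 90 68
f 89 65 91
f 89 91 90
f 90 91 92
f 90 92 68
f 91 65 93
f 91 93 92
f 92 93 94
f 92 94 68
f 93 65 66
f 93 66 94
f 94 66 67
f 94 67 68



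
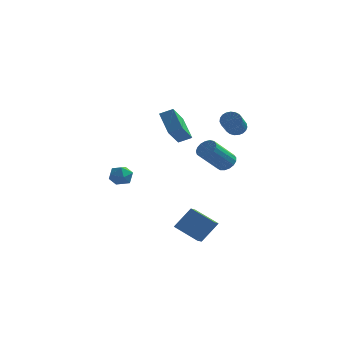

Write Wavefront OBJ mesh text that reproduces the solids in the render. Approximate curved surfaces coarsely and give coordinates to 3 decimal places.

v 1.866 3.834 -0.28
v 2.211 3.262 -0.549
v 1.299 2.035 0.891
v 0.954 2.606 1.16
v 2.426 3.383 -0.309
v 1.515 2.156 1.131
v 2.514 3.607 -0.063
v 1.602 2.38 1.377
v 2.453 3.884 0.134
v 1.541 2.656 1.574
v 2.257 4.148 0.236
v 1.346 2.921 1.676
v 1.972 4.341 0.22
v 1.06 3.114 1.66
v 1.662 4.418 0.089
v 0.751 3.19 1.529
v 1.399 4.36 -0.126
v 0.488 3.133 1.313
v 1.243 4.182 -0.377
v 0.332 2.955 1.063
v 1.23 3.925 -0.605
v 0.318 2.697 0.835
v 1.362 3.646 -0.759
v 0.451 2.419 0.681
v 1.61 3.41 -0.803
v 0.698 2.183 0.637
v 1.916 3.272 -0.727
v 1.004 2.044 0.713
v -4.271 2.162 -1.236
v -3.777 2.066 -0.589
v -4.023 0.914 -1.611
v -3.529 0.818 -0.964
v -4.338 0.893 -0.854
v -4.492 1.665 -0.623
v -3.308 1.315 -1.577
v -3.462 2.087 -1.346
v -3.182 1.543 -0.8
v -3.818 1.282 -0.353
v -3.982 1.698 -1.847
v -4.618 1.437 -1.4
v -0.728 2.616 1.49
v -0.887 0.986 2.756
v -1.534 3.582 2.633
v -1.693 1.952 3.899
v 0.053 2.828 1.861
v -0.106 1.198 3.127
v -0.753 3.794 3.004
v -0.912 2.164 4.27
v 1.62 -1.043 -4.848
v 1.591 -1.871 -4.449
v 0.132 -0.618 -4.073
v 0.104 -1.446 -3.673
v 2.456 -0.454 -3.567
v 2.428 -1.282 -3.167
v 0.969 -0.029 -2.791
v 0.94 -0.857 -2.392
v 2.832 2.135 3.194
v 3.243 2.411 3.615
v 3.379 0.541 4.707
v 2.968 0.265 4.286
v 3.003 2.461 3.73
v 3.139 0.59 4.822
v 2.734 2.454 3.752
v 2.87 0.584 4.844
v 2.482 2.392 3.678
v 2.618 0.522 4.77
v 2.29 2.286 3.52
v 2.426 0.415 4.612
v 2.192 2.154 3.305
v 2.328 0.283 4.397
v 2.204 2.018 3.072
v 2.34 0.148 4.164
v 2.326 1.903 2.859
v 2.462 0.033 3.951
v 2.534 1.828 2.705
v 2.67 -0.042 3.797
v 2.794 1.806 2.635
v 2.93 -0.064 3.727
v 3.061 1.841 2.662
v 3.197 -0.029 3.754
v 3.288 1.927 2.78
v 3.424 0.057 3.872
v 3.436 2.049 2.971
v 3.572 0.178 4.063
v 3.48 2.186 3.2
v 3.616 0.315 4.292
v 3.412 2.314 3.428
v 3.548 0.443 4.52
f 2 1 5
f 2 5 3
f 3 5 6
f 3 6 4
f 5 1 7
f 5 7 6
f 6 7 8
f 6 8 4
f 7 1 9
f 7 9 8
f 8 9 10
f 8 10 4
f 9 1 11
f 9 11 10
f 10 11 12
f 10 12 4
f 11 1 13
f 11 13 12
f 12 13 14
f 12 14 4
f 13 1 15
f 13 15 14
f 14 15 16
f 14 16 4
f 15 1 17
f 15 17 16
f 16 17 18
f 16 18 4
f 17 1 19
f 17 19 18
f 18 19 20
f 18 20 4
f 19 1 21
f 19 21 20
f 20 21 22
f 20 22 4
f 21 1 23
f 21 23 22
f 22 23 24
f 22 24 4
f 23 1 25
f 23 25 24
f 24 25 26
f 24 26 4
f 25 1 27
f 25 27 26
f 26 27 28
f 26 28 4
f 27 1 2
f 27 2 28
f 28 2 3
f 28 3 4
f 29 40 34
f 29 34 30
f 29 30 36
f 29 36 39
f 29 39 40
f 30 34 38
f 34 40 33
f 40 39 31
f 39 36 35
f 36 30 37
f 32 38 33
f 32 33 31
f 32 31 35
f 32 35 37
f 32 37 38
f 33 38 34
f 31 33 40
f 35 31 39
f 37 35 36
f 38 37 30
f 42 44 41
f 45 42 41
f 41 44 43
f 43 45 41
f 42 48 44
f 46 42 45
f 46 48 42
f 44 48 43
f 47 45 43
f 43 48 47
f 47 46 45
f 48 46 47
f 50 52 49
f 53 50 49
f 49 52 51
f 51 53 49
f 50 56 52
f 54 50 53
f 54 56 50
f 52 56 51
f 55 53 51
f 51 56 55
f 55 54 53
f 56 54 55
f 58 57 61
f 58 61 59
f 59 61 62
f 59 62 60
f 61 57 63
f 61 63 62
f 62 63 64
f 62 64 60
f 63 57 65
f 63 65 64
f 64 65 66
f 64 66 60
f 65 57 67
f 65 67 66
f 66 67 68
f 66 68 60
f 67 57 69
f 67 69 68
f 68 69 70
f 68 70 60
f 69 57 71
f 69 71 70
f 70 71 72
f 70 72 60
f 71 57 73
f 71 73 72
f 72 73 74
f 72 74 60
f 73 57 75
f 73 75 74
f 74 75 76
f 74 76 60
f 75 57 77
f 75 77 76
f 76 77 78
f 76 78 60
f 77 57 79
f 77 79 78
f 78 79 80
f 78 80 60
f 79 57 81
f 79 81 80
f 80 81 82
f 80 82 60
f 81 57 83
f 81 83 82
f 82 83 84
f 82 84 60
f 83 57 85
f 83 85 84
f 84 85 86
f 84 86 60
f 85 57 87
f 85 87 86
f 86 87 88
f 86 88 60
f 87 57 58
f 87 58 88
f 88 58 59
f 88 59 60



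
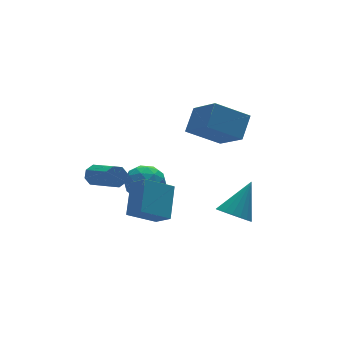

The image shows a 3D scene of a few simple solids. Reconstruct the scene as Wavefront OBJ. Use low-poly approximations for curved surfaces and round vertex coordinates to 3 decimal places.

v -3.46 -1.638 -1.518
v -3.166 -2.483 -0.878
v -2.597 -0.449 -0.345
v -2.303 -1.293 0.295
v -2.037 -1.807 -2.395
v -1.743 -2.651 -1.755
v -1.174 -0.617 -1.222
v -0.88 -1.462 -0.582
v 2.141 -1.714 -3.485
v 2.81 -2.233 -3.844
v 3.439 -1.126 -1.915
v 2.867 -1.872 -4.027
v 2.78 -1.479 -4.102
v 2.567 -1.132 -4.056
v 2.269 -0.901 -3.896
v 1.946 -0.831 -3.654
v 1.661 -0.936 -3.38
v 1.472 -1.195 -3.125
v 1.414 -1.557 -2.942
v 1.501 -1.95 -2.867
v 1.714 -2.296 -2.913
v 2.012 -2.527 -3.073
v 2.335 -2.597 -3.315
v 2.62 -2.492 -3.589
v -3.103 2.096 -1.198
v -2.665 1.941 -1.607
v -2.478 0.209 -0.752
v -2.917 0.364 -0.342
v -2.486 2.151 -1.221
v -2.3 0.419 -0.366
v -2.669 2.328 -0.821
v -2.483 0.597 0.034
v -3.106 2.37 -0.642
v -2.92 0.639 0.214
v -3.542 2.251 -0.788
v -3.355 0.519 0.067
v -3.72 2.041 -1.174
v -3.534 0.309 -0.319
v -3.537 1.863 -1.574
v -3.351 0.132 -0.719
v -3.1 1.821 -1.754
v -2.914 0.09 -0.898
v -0.12 3.053 -3.412
v 0.598 2.398 -2.958
v -1.398 2.242 -2.562
v -0.68 1.587 -2.108
v -0.707 2.624 -1.836
v 0.083 3.125 -2.361
v -0.883 1.515 -3.159
v -0.093 2.016 -3.684
v 0.126 1.447 -2.802
v 0.235 2.133 -1.984
v -1.035 2.507 -3.536
v -0.926 3.193 -2.718
v 0.351 2.796 -3.259
v -1.151 1.844 -2.261
v -1.167 2.453 -2.101
v -0.745 2.068 -1.834
v 0.048 3.224 -2.909
v 0.47 2.839 -2.642
v -0.296 2.972 -1.982
v -1.27 1.801 -2.878
v -0.848 1.416 -2.611
v -0.055 2.572 -3.686
v 0.367 2.187 -3.419
v -0.504 1.668 -3.538
v 0.496 1.853 -2.901
v -0.255 1.376 -2.401
v -0.375 1.334 -3.019
v 0.09 1.628 -3.328
v 0.56 2.256 -2.42
v -0.191 1.779 -1.921
v -0.207 2.389 -1.761
v 0.257 2.683 -2.069
v 0.282 1.697 -2.328
v -0.609 2.861 -3.599
v -1.36 2.384 -3.1
v -1.057 1.957 -3.451
v -0.593 2.251 -3.759
v -0.545 3.264 -3.119
v -1.296 2.787 -2.619
v -0.89 3.012 -2.192
v -0.425 3.306 -2.501
v -1.082 2.943 -3.192
v 3.224 -0.585 0.806
v 1.633 0.003 1.828
v 3.067 1.167 -0.447
v 1.476 1.755 0.575
v 4.104 0.165 1.745
v 2.513 0.753 2.767
v 3.947 1.917 0.492
v 2.356 2.505 1.514
f 2 4 1
f 5 2 1
f 1 4 3
f 3 5 1
f 2 8 4
f 6 2 5
f 6 8 2
f 4 8 3
f 7 5 3
f 3 8 7
f 7 6 5
f 8 6 7
f 10 9 12
f 10 12 11
f 12 9 13
f 12 13 11
f 13 9 14
f 13 14 11
f 14 9 15
f 14 15 11
f 15 9 16
f 15 16 11
f 16 9 17
f 16 17 11
f 17 9 18
f 17 18 11
f 18 9 19
f 18 19 11
f 19 9 20
f 19 20 11
f 20 9 21
f 20 21 11
f 21 9 22
f 21 22 11
f 22 9 23
f 22 23 11
f 23 9 24
f 23 24 11
f 24 9 10
f 24 10 11
f 26 25 29
f 26 29 27
f 27 29 30
f 27 30 28
f 29 25 31
f 29 31 30
f 30 31 32
f 30 32 28
f 31 25 33
f 31 33 32
f 32 33 34
f 32 34 28
f 33 25 35
f 33 35 34
f 34 35 36
f 34 36 28
f 35 25 37
f 35 37 36
f 36 37 38
f 36 38 28
f 37 25 39
f 37 39 38
f 38 39 40
f 38 40 28
f 39 25 41
f 39 41 40
f 40 41 42
f 40 42 28
f 41 25 26
f 41 26 42
f 42 26 27
f 42 27 28
f 43 80 59
f 80 54 83
f 59 83 48
f 80 83 59
f 43 59 55
f 59 48 60
f 55 60 44
f 59 60 55
f 43 55 64
f 55 44 65
f 64 65 50
f 55 65 64
f 43 64 76
f 64 50 79
f 76 79 53
f 64 79 76
f 43 76 80
f 76 53 84
f 80 84 54
f 76 84 80
f 44 60 71
f 60 48 74
f 71 74 52
f 60 74 71
f 48 83 61
f 83 54 82
f 61 82 47
f 83 82 61
f 54 84 81
f 84 53 77
f 81 77 45
f 84 77 81
f 53 79 78
f 79 50 66
f 78 66 49
f 79 66 78
f 50 65 70
f 65 44 67
f 70 67 51
f 65 67 70
f 46 72 58
f 72 52 73
f 58 73 47
f 72 73 58
f 46 58 56
f 58 47 57
f 56 57 45
f 58 57 56
f 46 56 63
f 56 45 62
f 63 62 49
f 56 62 63
f 46 63 68
f 63 49 69
f 68 69 51
f 63 69 68
f 46 68 72
f 68 51 75
f 72 75 52
f 68 75 72
f 47 73 61
f 73 52 74
f 61 74 48
f 73 74 61
f 45 57 81
f 57 47 82
f 81 82 54
f 57 82 81
f 49 62 78
f 62 45 77
f 78 77 53
f 62 77 78
f 51 69 70
f 69 49 66
f 70 66 50
f 69 66 70
f 52 75 71
f 75 51 67
f 71 67 44
f 75 67 71
f 86 88 85
f 89 86 85
f 85 88 87
f 87 89 85
f 86 92 88
f 90 86 89
f 90 92 86
f 88 92 87
f 91 89 87
f 87 92 91
f 91 90 89
f 92 90 91



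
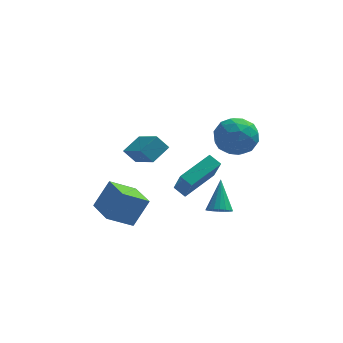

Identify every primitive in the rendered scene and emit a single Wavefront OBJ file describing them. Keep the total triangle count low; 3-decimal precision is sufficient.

v 2.66 -2.205 -2.059
v 3.328 -2.108 -2.2
v 2.78 -0.955 -0.621
v 3.19 -1.896 -2.373
v 2.947 -1.744 -2.484
v 2.647 -1.684 -2.511
v 2.35 -1.727 -2.449
v 2.114 -1.865 -2.309
v 1.986 -2.07 -2.12
v 1.991 -2.302 -1.919
v 2.129 -2.515 -1.746
v 2.372 -2.666 -1.634
v 2.672 -2.726 -1.607
v 2.969 -2.683 -1.67
v 3.205 -2.545 -1.809
v 3.333 -2.34 -1.999
v -2.928 -2.125 -2.656
v -2.11 -1.617 -1.183
v -3.62 -0.485 -2.838
v -2.802 0.024 -1.365
v -1.598 -1.664 -3.555
v -0.78 -1.155 -2.082
v -2.29 -0.023 -3.737
v -1.472 0.485 -2.264
v -0.594 -4.534 3.13
v -1.19 -4.416 3.834
v -1.437 -3.063 2.168
v -2.033 -2.944 2.871
v 0.173 -3.756 3.649
v -0.423 -3.637 4.352
v -0.67 -2.284 2.686
v -1.266 -2.166 3.39
v 0.473 1.29 -2.772
v 0.781 0.28 -1.204
v 2.007 2.736 -2.143
v 2.315 1.727 -0.575
v 1.045 0.853 -3.165
v 1.353 -0.156 -1.597
v 2.579 2.3 -2.536
v 2.887 1.29 -0.968
v 3.409 1.167 0.821
v 4.549 0.9 1.23
v 2.631 -0.12 2.15
v 3.771 -0.387 2.559
v 3.28 0.731 2.776
v 3.761 1.527 1.955
v 3.419 -0.747 1.425
v 3.9 0.049 0.604
v 4.556 -0.283 1.603
v 4.47 0.631 2.439
v 2.71 0.149 0.941
v 2.624 1.063 1.777
v 4.047 1.147 0.909
v 3.133 -0.367 2.471
v 2.844 0.29 2.599
v 3.514 0.133 2.839
v 3.584 1.515 1.335
v 4.254 1.358 1.575
v 3.509 1.259 2.484
v 2.926 -0.578 1.805
v 3.596 -0.735 2.045
v 3.666 0.647 0.541
v 4.336 0.49 0.781
v 3.671 -0.479 0.896
v 4.721 0.295 1.369
v 4.264 -0.462 2.15
v 4.057 -0.674 1.483
v 4.34 -0.206 1.001
v 4.671 0.832 1.86
v 4.214 0.075 2.641
v 3.925 0.732 2.769
v 4.208 1.2 2.286
v 4.675 0.136 2.079
v 2.966 0.705 0.739
v 2.509 -0.052 1.52
v 2.972 -0.42 1.094
v 3.255 0.048 0.611
v 2.916 1.242 1.23
v 2.459 0.485 2.011
v 2.84 0.986 2.379
v 3.123 1.454 1.897
v 2.505 0.644 1.301
f 2 1 4
f 2 4 3
f 4 1 5
f 4 5 3
f 5 1 6
f 5 6 3
f 6 1 7
f 6 7 3
f 7 1 8
f 7 8 3
f 8 1 9
f 8 9 3
f 9 1 10
f 9 10 3
f 10 1 11
f 10 11 3
f 11 1 12
f 11 12 3
f 12 1 13
f 12 13 3
f 13 1 14
f 13 14 3
f 14 1 15
f 14 15 3
f 15 1 16
f 15 16 3
f 16 1 2
f 16 2 3
f 18 20 17
f 21 18 17
f 17 20 19
f 19 21 17
f 18 24 20
f 22 18 21
f 22 24 18
f 20 24 19
f 23 21 19
f 19 24 23
f 23 22 21
f 24 22 23
f 26 28 25
f 29 26 25
f 25 28 27
f 27 29 25
f 26 32 28
f 30 26 29
f 30 32 26
f 28 32 27
f 31 29 27
f 27 32 31
f 31 30 29
f 32 30 31
f 34 36 33
f 37 34 33
f 33 36 35
f 35 37 33
f 34 40 36
f 38 34 37
f 38 40 34
f 36 40 35
f 39 37 35
f 35 40 39
f 39 38 37
f 40 38 39
f 41 78 57
f 78 52 81
f 57 81 46
f 78 81 57
f 41 57 53
f 57 46 58
f 53 58 42
f 57 58 53
f 41 53 62
f 53 42 63
f 62 63 48
f 53 63 62
f 41 62 74
f 62 48 77
f 74 77 51
f 62 77 74
f 41 74 78
f 74 51 82
f 78 82 52
f 74 82 78
f 42 58 69
f 58 46 72
f 69 72 50
f 58 72 69
f 46 81 59
f 81 52 80
f 59 80 45
f 81 80 59
f 52 82 79
f 82 51 75
f 79 75 43
f 82 75 79
f 51 77 76
f 77 48 64
f 76 64 47
f 77 64 76
f 48 63 68
f 63 42 65
f 68 65 49
f 63 65 68
f 44 70 56
f 70 50 71
f 56 71 45
f 70 71 56
f 44 56 54
f 56 45 55
f 54 55 43
f 56 55 54
f 44 54 61
f 54 43 60
f 61 60 47
f 54 60 61
f 44 61 66
f 61 47 67
f 66 67 49
f 61 67 66
f 44 66 70
f 66 49 73
f 70 73 50
f 66 73 70
f 45 71 59
f 71 50 72
f 59 72 46
f 71 72 59
f 43 55 79
f 55 45 80
f 79 80 52
f 55 80 79
f 47 60 76
f 60 43 75
f 76 75 51
f 60 75 76
f 49 67 68
f 67 47 64
f 68 64 48
f 67 64 68
f 50 73 69
f 73 49 65
f 69 65 42
f 73 65 69



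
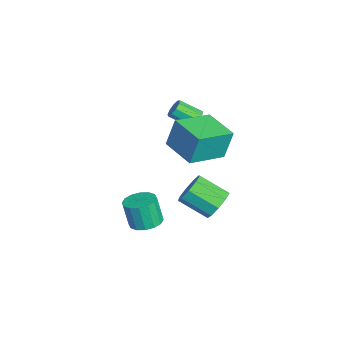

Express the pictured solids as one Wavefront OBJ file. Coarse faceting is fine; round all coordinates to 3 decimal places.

v -0.36 3.807 1.933
v -0.184 4.044 2.361
v -0.384 3.01 3.015
v -0.56 2.773 2.587
v -0.536 4.093 2.33
v -0.735 3.059 2.985
v -0.805 4.007 2.114
v -1.004 2.973 2.769
v -0.866 3.828 1.812
v -1.065 2.794 2.467
v -0.69 3.639 1.567
v -0.89 2.605 2.222
v -0.361 3.529 1.493
v -0.56 2.495 2.148
v -0.031 3.548 1.625
v -0.23 2.514 2.28
v 0.145 3.689 1.9
v -0.054 2.655 2.555
v 0.084 3.885 2.191
v -0.115 2.851 2.846
v 0.993 3.879 1.687
v 0.916 4.287 3.191
v 2.482 4.838 1.503
v 2.405 5.246 3.007
v 2.075 2.294 2.173
v 1.998 2.702 3.677
v 3.564 3.253 1.989
v 3.487 3.661 3.493
v 2.753 4.605 -1.607
v 3.131 4.89 -0.902
v 2.586 3.6 -0.087
v 2.207 3.315 -0.793
v 2.59 5.098 -0.934
v 2.044 3.808 -0.12
v 2.124 5.076 -1.282
v 1.579 3.786 -0.468
v 1.953 4.833 -1.782
v 1.407 3.543 -0.967
v 2.155 4.483 -2.2
v 1.61 3.193 -1.385
v 2.638 4.191 -2.34
v 2.093 2.901 -1.526
v 3.174 4.092 -2.138
v 2.629 2.802 -1.324
v 3.513 4.233 -1.687
v 2.968 2.943 -0.873
v 3.496 4.548 -1.199
v 2.951 3.258 -0.385
v 1.589 1.402 -3.662
v 2.264 0.955 -3.648
v 2.046 0.67 -2.263
v 1.371 1.118 -2.278
v 2.389 1.343 -3.548
v 2.171 1.058 -2.164
v 2.299 1.747 -3.479
v 2.081 1.462 -2.095
v 2.019 2.058 -3.459
v 1.801 1.773 -2.075
v 1.624 2.194 -3.494
v 1.406 1.909 -2.11
v 1.219 2.118 -3.573
v 1.001 1.833 -2.189
v 0.914 1.85 -3.677
v 0.696 1.565 -2.292
v 0.789 1.462 -3.776
v 0.571 1.177 -2.392
v 0.879 1.058 -3.845
v 0.661 0.773 -2.461
v 1.159 0.747 -3.865
v 0.941 0.462 -2.481
v 1.554 0.611 -3.83
v 1.336 0.326 -2.446
v 1.959 0.687 -3.751
v 1.741 0.402 -2.367
f 2 1 5
f 2 5 3
f 3 5 6
f 3 6 4
f 5 1 7
f 5 7 6
f 6 7 8
f 6 8 4
f 7 1 9
f 7 9 8
f 8 9 10
f 8 10 4
f 9 1 11
f 9 11 10
f 10 11 12
f 10 12 4
f 11 1 13
f 11 13 12
f 12 13 14
f 12 14 4
f 13 1 15
f 13 15 14
f 14 15 16
f 14 16 4
f 15 1 17
f 15 17 16
f 16 17 18
f 16 18 4
f 17 1 19
f 17 19 18
f 18 19 20
f 18 20 4
f 19 1 2
f 19 2 20
f 20 2 3
f 20 3 4
f 22 24 21
f 25 22 21
f 21 24 23
f 23 25 21
f 22 28 24
f 26 22 25
f 26 28 22
f 24 28 23
f 27 25 23
f 23 28 27
f 27 26 25
f 28 26 27
f 30 29 33
f 30 33 31
f 31 33 34
f 31 34 32
f 33 29 35
f 33 35 34
f 34 35 36
f 34 36 32
f 35 29 37
f 35 37 36
f 36 37 38
f 36 38 32
f 37 29 39
f 37 39 38
f 38 39 40
f 38 40 32
f 39 29 41
f 39 41 40
f 40 41 42
f 40 42 32
f 41 29 43
f 41 43 42
f 42 43 44
f 42 44 32
f 43 29 45
f 43 45 44
f 44 45 46
f 44 46 32
f 45 29 47
f 45 47 46
f 46 47 48
f 46 48 32
f 47 29 30
f 47 30 48
f 48 30 31
f 48 31 32
f 50 49 53
f 50 53 51
f 51 53 54
f 51 54 52
f 53 49 55
f 53 55 54
f 54 55 56
f 54 56 52
f 55 49 57
f 55 57 56
f 56 57 58
f 56 58 52
f 57 49 59
f 57 59 58
f 58 59 60
f 58 60 52
f 59 49 61
f 59 61 60
f 60 61 62
f 60 62 52
f 61 49 63
f 61 63 62
f 62 63 64
f 62 64 52
f 63 49 65
f 63 65 64
f 64 65 66
f 64 66 52
f 65 49 67
f 65 67 66
f 66 67 68
f 66 68 52
f 67 49 69
f 67 69 68
f 68 69 70
f 68 70 52
f 69 49 71
f 69 71 70
f 70 71 72
f 70 72 52
f 71 49 73
f 71 73 72
f 72 73 74
f 72 74 52
f 73 49 50
f 73 50 74
f 74 50 51
f 74 51 52



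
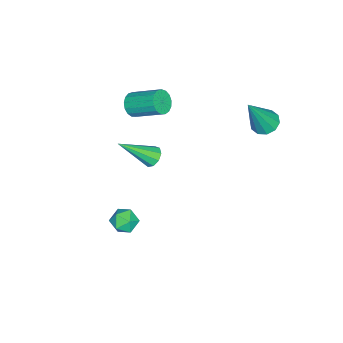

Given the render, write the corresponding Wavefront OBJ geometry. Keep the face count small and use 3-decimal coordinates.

v -2.348 -1.949 -3.317
v -2.045 -1.559 -3.126
v -1.552 -3.171 -2.083
v -2.356 -1.575 -2.942
v -2.664 -1.767 -2.932
v -2.824 -2.044 -3.103
v -2.761 -2.276 -3.374
v -2.505 -2.356 -3.618
v -2.176 -2.245 -3.721
v -1.927 -1.996 -3.635
v -1.875 -1.725 -3.4
v -2.49 2.831 0.89
v -1.958 3.115 0.708
v -1.63 2.389 2.71
v -2.185 3.382 0.88
v -2.528 3.437 1.055
v -2.856 3.261 1.168
v -3.045 2.921 1.174
v -3.021 2.546 1.072
v -2.795 2.279 0.901
v -2.452 2.224 0.725
v -2.123 2.4 0.613
v -1.934 2.74 0.606
v 2.728 -0.383 -1.767
v 3.279 -0.531 -2.035
v 2.561 -1.369 -1.565
v 3.112 -1.517 -1.833
v 3.102 -1.202 -1.287
v 3.205 -0.592 -1.412
v 2.635 -1.308 -2.188
v 2.738 -0.698 -2.313
v 3.222 -1.103 -2.296
v 3.51 -1.037 -1.738
v 2.33 -0.863 -1.862
v 2.618 -0.797 -1.304
v -1.129 -2.25 1.401
v -0.552 -2.253 1.346
v -0.474 -0.972 2.103
v -1.051 -0.97 2.159
v -0.639 -2.115 1.121
v -0.561 -0.834 1.879
v -0.839 -2.008 0.961
v -0.761 -0.727 1.718
v -1.106 -1.957 0.902
v -1.028 -0.676 1.659
v -1.377 -1.973 0.957
v -1.299 -0.692 1.714
v -1.592 -2.052 1.114
v -1.514 -0.771 1.871
v -1.701 -2.177 1.337
v -1.623 -0.896 2.094
v -1.678 -2.319 1.574
v -1.6 -1.038 2.331
v -1.53 -2.445 1.772
v -1.452 -1.164 2.529
v -1.29 -2.527 1.885
v -1.212 -1.246 2.642
v -1.013 -2.545 1.888
v -0.935 -1.264 2.645
v -0.763 -2.496 1.778
v -0.685 -1.215 2.536
v -0.596 -2.39 1.583
v -0.518 -1.109 2.34
f 2 1 4
f 2 4 3
f 4 1 5
f 4 5 3
f 5 1 6
f 5 6 3
f 6 1 7
f 6 7 3
f 7 1 8
f 7 8 3
f 8 1 9
f 8 9 3
f 9 1 10
f 9 10 3
f 10 1 11
f 10 11 3
f 11 1 2
f 11 2 3
f 13 12 15
f 13 15 14
f 15 12 16
f 15 16 14
f 16 12 17
f 16 17 14
f 17 12 18
f 17 18 14
f 18 12 19
f 18 19 14
f 19 12 20
f 19 20 14
f 20 12 21
f 20 21 14
f 21 12 22
f 21 22 14
f 22 12 23
f 22 23 14
f 23 12 13
f 23 13 14
f 24 35 29
f 24 29 25
f 24 25 31
f 24 31 34
f 24 34 35
f 25 29 33
f 29 35 28
f 35 34 26
f 34 31 30
f 31 25 32
f 27 33 28
f 27 28 26
f 27 26 30
f 27 30 32
f 27 32 33
f 28 33 29
f 26 28 35
f 30 26 34
f 32 30 31
f 33 32 25
f 37 36 40
f 37 40 38
f 38 40 41
f 38 41 39
f 40 36 42
f 40 42 41
f 41 42 43
f 41 43 39
f 42 36 44
f 42 44 43
f 43 44 45
f 43 45 39
f 44 36 46
f 44 46 45
f 45 46 47
f 45 47 39
f 46 36 48
f 46 48 47
f 47 48 49
f 47 49 39
f 48 36 50
f 48 50 49
f 49 50 51
f 49 51 39
f 50 36 52
f 50 52 51
f 51 52 53
f 51 53 39
f 52 36 54
f 52 54 53
f 53 54 55
f 53 55 39
f 54 36 56
f 54 56 55
f 55 56 57
f 55 57 39
f 56 36 58
f 56 58 57
f 57 58 59
f 57 59 39
f 58 36 60
f 58 60 59
f 59 60 61
f 59 61 39
f 60 36 62
f 60 62 61
f 61 62 63
f 61 63 39
f 62 36 37
f 62 37 63
f 63 37 38
f 63 38 39



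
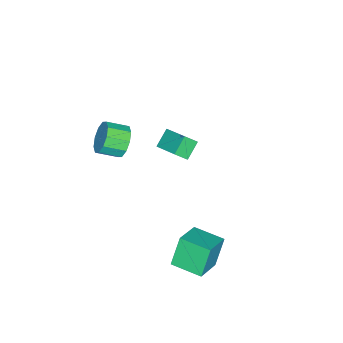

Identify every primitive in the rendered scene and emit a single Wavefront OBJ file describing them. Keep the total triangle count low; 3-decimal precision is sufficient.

v 3.182 0.98 -3.735
v 2.376 1.12 -2.064
v 3.246 2.785 -3.855
v 2.44 2.925 -2.185
v 4.92 0.975 -2.895
v 4.114 1.115 -1.225
v 4.984 2.78 -3.016
v 4.178 2.92 -1.345
v -3.542 -3.437 -0.928
v -2.729 -1.92 -0.148
v -3.994 -2.845 -1.61
v -3.181 -1.327 -0.829
v -2.539 -3.573 -1.711
v -1.726 -2.055 -0.93
v -2.991 -2.98 -2.392
v -2.178 -1.463 -1.612
v 2.317 -3.053 3.737
v 2.938 -3.079 2.941
v 3.544 -4.113 3.447
v 2.923 -4.087 4.243
v 3.198 -2.715 3.376
v 3.803 -3.748 3.882
v 3.121 -2.479 3.949
v 3.726 -3.512 4.455
v 2.737 -2.463 4.441
v 3.342 -3.496 4.947
v 2.193 -2.672 4.664
v 2.798 -3.706 5.17
v 1.696 -3.027 4.533
v 2.302 -4.061 5.039
v 1.437 -3.392 4.098
v 2.042 -4.425 4.604
v 1.514 -3.628 3.525
v 2.119 -4.661 4.031
v 1.898 -3.644 3.033
v 2.503 -4.677 3.539
v 2.442 -3.434 2.81
v 3.047 -4.468 3.316
f 2 4 1
f 5 2 1
f 1 4 3
f 3 5 1
f 2 8 4
f 6 2 5
f 6 8 2
f 4 8 3
f 7 5 3
f 3 8 7
f 7 6 5
f 8 6 7
f 10 12 9
f 13 10 9
f 9 12 11
f 11 13 9
f 10 16 12
f 14 10 13
f 14 16 10
f 12 16 11
f 15 13 11
f 11 16 15
f 15 14 13
f 16 14 15
f 18 17 21
f 18 21 19
f 19 21 22
f 19 22 20
f 21 17 23
f 21 23 22
f 22 23 24
f 22 24 20
f 23 17 25
f 23 25 24
f 24 25 26
f 24 26 20
f 25 17 27
f 25 27 26
f 26 27 28
f 26 28 20
f 27 17 29
f 27 29 28
f 28 29 30
f 28 30 20
f 29 17 31
f 29 31 30
f 30 31 32
f 30 32 20
f 31 17 33
f 31 33 32
f 32 33 34
f 32 34 20
f 33 17 35
f 33 35 34
f 34 35 36
f 34 36 20
f 35 17 37
f 35 37 36
f 36 37 38
f 36 38 20
f 37 17 18
f 37 18 38
f 38 18 19
f 38 19 20



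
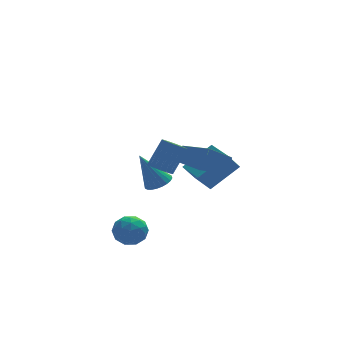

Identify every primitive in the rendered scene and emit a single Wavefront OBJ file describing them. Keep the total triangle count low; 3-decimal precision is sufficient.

v 1.748 2.335 -0.46
v 3.47 2.697 0.81
v 1.438 4.276 -0.592
v 3.161 4.638 0.678
v 2.459 2.382 -1.438
v 4.182 2.744 -0.168
v 2.15 4.323 -1.57
v 3.872 4.685 -0.3
v -0.967 0.101 0.802
v -0.464 -0.426 1.107
v -1.893 0.339 2.738
v -0.308 -0.163 1.149
v -0.253 0.14 1.138
v -0.307 0.437 1.076
v -0.461 0.683 0.972
v -0.692 0.841 0.842
v -0.965 0.885 0.706
v -1.238 0.81 0.585
v -1.47 0.628 0.496
v -1.626 0.365 0.454
v -1.681 0.062 0.465
v -1.627 -0.235 0.527
v -1.473 -0.481 0.631
v -1.242 -0.639 0.761
v -0.969 -0.683 0.897
v -0.695 -0.608 1.019
v -3.533 -2.22 -0.295
v -2.593 -2.401 -0.316
v -3.807 -3.559 -1.024
v -2.867 -3.74 -1.045
v -3.339 -3.754 -0.212
v -3.169 -2.927 0.238
v -3.231 -3.033 -1.578
v -3.061 -2.206 -1.128
v -2.407 -2.903 -1.109
v -2.473 -3.349 -0.265
v -3.927 -2.611 -1.075
v -3.993 -3.057 -0.231
v -3.039 -2.193 -0.242
v -3.361 -3.767 -1.098
v -3.638 -3.775 -0.609
v -3.086 -3.881 -0.621
v -3.378 -2.502 0.084
v -2.826 -2.609 0.072
v -3.264 -3.404 0.133
v -3.574 -3.351 -1.412
v -3.022 -3.458 -1.424
v -3.314 -2.079 -0.719
v -2.762 -2.185 -0.731
v -3.136 -2.556 -1.473
v -2.377 -2.595 -0.72
v -2.538 -3.381 -1.148
v -2.752 -2.966 -1.462
v -2.652 -2.48 -1.197
v -2.416 -2.857 -0.224
v -2.577 -3.643 -0.652
v -2.854 -3.652 -0.163
v -2.755 -3.166 0.102
v -2.307 -3.152 -0.69
v -3.823 -2.317 -0.688
v -3.984 -3.103 -1.116
v -3.645 -2.794 -1.442
v -3.546 -2.308 -1.177
v -3.862 -2.579 -0.192
v -4.023 -3.365 -0.62
v -3.748 -3.48 -0.143
v -3.648 -2.994 0.122
v -4.093 -2.808 -0.65
v -1.455 -2.142 2.986
v -0.842 -2.258 2.648
v 0.029 -1.814 4.076
v -0.585 -1.698 4.414
v -0.898 -1.953 2.588
v -0.028 -1.509 4.016
v -1.065 -1.686 2.607
v -0.195 -1.242 4.034
v -1.31 -1.508 2.7
v -0.439 -1.064 4.128
v -1.583 -1.457 2.851
v -0.713 -1.013 4.279
v -1.831 -1.541 3.028
v -0.96 -1.097 4.456
v -2.004 -1.744 3.197
v -1.134 -1.3 4.625
v -2.069 -2.026 3.324
v -1.198 -1.582 4.752
v -2.012 -2.331 3.384
v -1.142 -1.887 4.812
v -1.845 -2.598 3.366
v -0.975 -2.154 4.793
v -1.601 -2.776 3.272
v -0.73 -2.332 4.7
v -1.327 -2.827 3.121
v -0.457 -2.383 4.549
v -1.08 -2.743 2.944
v -0.209 -2.299 4.372
v -0.906 -2.54 2.775
v -0.036 -2.096 4.203
v 2.26 -1.179 1.671
v 0.876 -1.818 2.822
v 1.264 0.282 1.283
v -0.12 -0.357 2.435
v 2.7 -0.663 2.485
v 1.316 -1.302 3.637
v 1.704 0.798 2.098
v 0.32 0.159 3.249
f 2 4 1
f 5 2 1
f 1 4 3
f 3 5 1
f 2 8 4
f 6 2 5
f 6 8 2
f 4 8 3
f 7 5 3
f 3 8 7
f 7 6 5
f 8 6 7
f 10 9 12
f 10 12 11
f 12 9 13
f 12 13 11
f 13 9 14
f 13 14 11
f 14 9 15
f 14 15 11
f 15 9 16
f 15 16 11
f 16 9 17
f 16 17 11
f 17 9 18
f 17 18 11
f 18 9 19
f 18 19 11
f 19 9 20
f 19 20 11
f 20 9 21
f 20 21 11
f 21 9 22
f 21 22 11
f 22 9 23
f 22 23 11
f 23 9 24
f 23 24 11
f 24 9 25
f 24 25 11
f 25 9 26
f 25 26 11
f 26 9 10
f 26 10 11
f 27 64 43
f 64 38 67
f 43 67 32
f 64 67 43
f 27 43 39
f 43 32 44
f 39 44 28
f 43 44 39
f 27 39 48
f 39 28 49
f 48 49 34
f 39 49 48
f 27 48 60
f 48 34 63
f 60 63 37
f 48 63 60
f 27 60 64
f 60 37 68
f 64 68 38
f 60 68 64
f 28 44 55
f 44 32 58
f 55 58 36
f 44 58 55
f 32 67 45
f 67 38 66
f 45 66 31
f 67 66 45
f 38 68 65
f 68 37 61
f 65 61 29
f 68 61 65
f 37 63 62
f 63 34 50
f 62 50 33
f 63 50 62
f 34 49 54
f 49 28 51
f 54 51 35
f 49 51 54
f 30 56 42
f 56 36 57
f 42 57 31
f 56 57 42
f 30 42 40
f 42 31 41
f 40 41 29
f 42 41 40
f 30 40 47
f 40 29 46
f 47 46 33
f 40 46 47
f 30 47 52
f 47 33 53
f 52 53 35
f 47 53 52
f 30 52 56
f 52 35 59
f 56 59 36
f 52 59 56
f 31 57 45
f 57 36 58
f 45 58 32
f 57 58 45
f 29 41 65
f 41 31 66
f 65 66 38
f 41 66 65
f 33 46 62
f 46 29 61
f 62 61 37
f 46 61 62
f 35 53 54
f 53 33 50
f 54 50 34
f 53 50 54
f 36 59 55
f 59 35 51
f 55 51 28
f 59 51 55
f 70 69 73
f 70 73 71
f 71 73 74
f 71 74 72
f 73 69 75
f 73 75 74
f 74 75 76
f 74 76 72
f 75 69 77
f 75 77 76
f 76 77 78
f 76 78 72
f 77 69 79
f 77 79 78
f 78 79 80
f 78 80 72
f 79 69 81
f 79 81 80
f 80 81 82
f 80 82 72
f 81 69 83
f 81 83 82
f 82 83 84
f 82 84 72
f 83 69 85
f 83 85 84
f 84 85 86
f 84 86 72
f 85 69 87
f 85 87 86
f 86 87 88
f 86 88 72
f 87 69 89
f 87 89 88
f 88 89 90
f 88 90 72
f 89 69 91
f 89 91 90
f 90 91 92
f 90 92 72
f 91 69 93
f 91 93 92
f 92 93 94
f 92 94 72
f 93 69 95
f 93 95 94
f 94 95 96
f 94 96 72
f 95 69 97
f 95 97 96
f 96 97 98
f 96 98 72
f 97 69 70
f 97 70 98
f 98 70 71
f 98 71 72
f 100 102 99
f 103 100 99
f 99 102 101
f 101 103 99
f 100 106 102
f 104 100 103
f 104 106 100
f 102 106 101
f 105 103 101
f 101 106 105
f 105 104 103
f 106 104 105



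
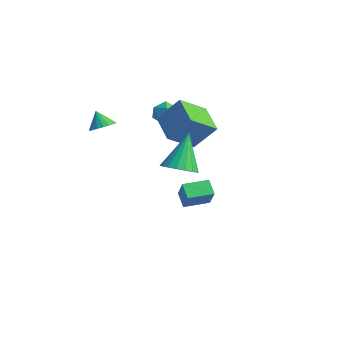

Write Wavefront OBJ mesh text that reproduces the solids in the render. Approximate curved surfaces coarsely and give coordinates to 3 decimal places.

v 0.052 3.269 -2.964
v 0.618 2.986 -1.828
v 0.693 4.513 -2.973
v 1.26 4.23 -1.838
v 0.78 2.89 -3.422
v 1.347 2.607 -2.287
v 1.422 4.134 -3.432
v 1.988 3.851 -2.296
v 1.168 3.222 1.105
v 0.754 1.792 2.253
v -0.292 3.97 1.509
v -0.707 2.541 2.658
v 1.947 4.039 2.402
v 1.532 2.61 3.551
v 0.486 4.788 2.807
v 0.072 3.358 3.955
v 3.949 -0.711 2.991
v 4.361 -1.304 3.561
v 3.411 0.511 4.649
v 4.662 -1.044 3.467
v 4.823 -0.718 3.279
v 4.81 -0.39 3.033
v 4.627 -0.126 2.779
v 4.31 0.022 2.567
v 3.921 0.024 2.439
v 3.538 -0.119 2.42
v 3.236 -0.379 2.514
v 3.076 -0.705 2.702
v 3.088 -1.033 2.948
v 3.271 -1.296 3.202
v 3.589 -1.444 3.414
v 3.978 -1.447 3.542
v -1.313 -0.505 3.263
v -0.865 -0.016 3.518
v -1.907 -0.375 4.057
v -1.064 0.155 3.342
v -1.311 0.196 3.15
v -1.559 0.098 2.981
v -1.758 -0.119 2.867
v -1.869 -0.413 2.832
v -1.87 -0.725 2.882
v -1.761 -0.993 3.008
v -1.562 -1.165 3.184
v -1.315 -1.206 3.376
v -1.067 -1.108 3.545
v -0.867 -0.89 3.659
v -0.757 -0.597 3.694
v -0.756 -0.285 3.644
v -1.376 4.324 2.232
v -0.797 4.053 1.847
v -1.583 3.227 2.693
v -1.004 2.956 2.308
v -0.887 3.427 2.876
v -0.759 4.105 2.591
v -1.621 3.175 1.949
v -1.493 3.853 1.664
v -0.948 3.343 1.672
v -0.495 3.498 2.245
v -1.885 3.782 2.295
v -1.432 3.937 2.868
f 2 4 1
f 5 2 1
f 1 4 3
f 3 5 1
f 2 8 4
f 6 2 5
f 6 8 2
f 4 8 3
f 7 5 3
f 3 8 7
f 7 6 5
f 8 6 7
f 10 12 9
f 13 10 9
f 9 12 11
f 11 13 9
f 10 16 12
f 14 10 13
f 14 16 10
f 12 16 11
f 15 13 11
f 11 16 15
f 15 14 13
f 16 14 15
f 18 17 20
f 18 20 19
f 20 17 21
f 20 21 19
f 21 17 22
f 21 22 19
f 22 17 23
f 22 23 19
f 23 17 24
f 23 24 19
f 24 17 25
f 24 25 19
f 25 17 26
f 25 26 19
f 26 17 27
f 26 27 19
f 27 17 28
f 27 28 19
f 28 17 29
f 28 29 19
f 29 17 30
f 29 30 19
f 30 17 31
f 30 31 19
f 31 17 32
f 31 32 19
f 32 17 18
f 32 18 19
f 34 33 36
f 34 36 35
f 36 33 37
f 36 37 35
f 37 33 38
f 37 38 35
f 38 33 39
f 38 39 35
f 39 33 40
f 39 40 35
f 40 33 41
f 40 41 35
f 41 33 42
f 41 42 35
f 42 33 43
f 42 43 35
f 43 33 44
f 43 44 35
f 44 33 45
f 44 45 35
f 45 33 46
f 45 46 35
f 46 33 47
f 46 47 35
f 47 33 48
f 47 48 35
f 48 33 34
f 48 34 35
f 49 60 54
f 49 54 50
f 49 50 56
f 49 56 59
f 49 59 60
f 50 54 58
f 54 60 53
f 60 59 51
f 59 56 55
f 56 50 57
f 52 58 53
f 52 53 51
f 52 51 55
f 52 55 57
f 52 57 58
f 53 58 54
f 51 53 60
f 55 51 59
f 57 55 56
f 58 57 50

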